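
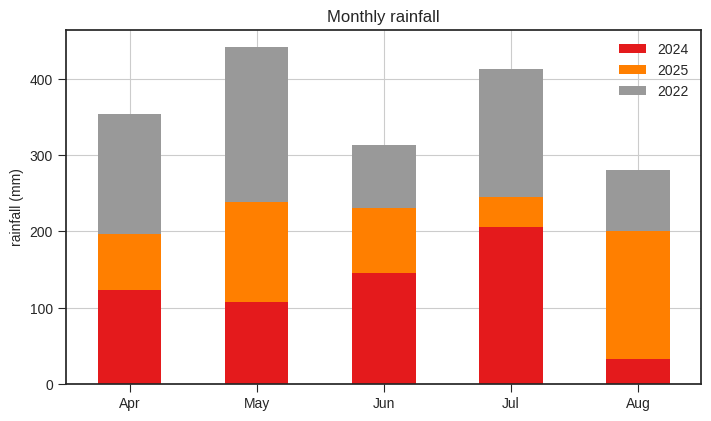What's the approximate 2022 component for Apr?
≈ 150

2022 top ≈ 350, bottom ≈ 200; segment ≈ 150.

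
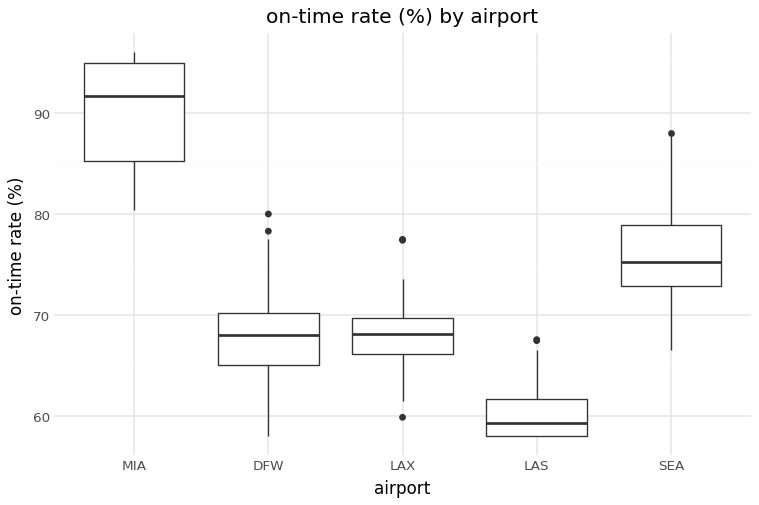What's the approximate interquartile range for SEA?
Q3 ≈ 80, Q1 ≈ 75; IQR ≈ 5.

≈ 5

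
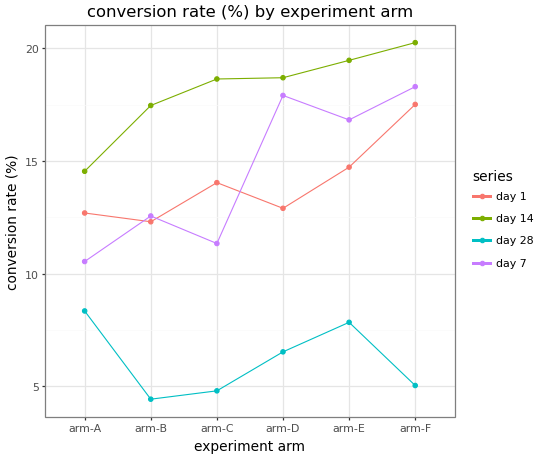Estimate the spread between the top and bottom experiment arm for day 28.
≈ 4

Max arm-A ≈ 8, min arm-B ≈ 4; range ≈ 4.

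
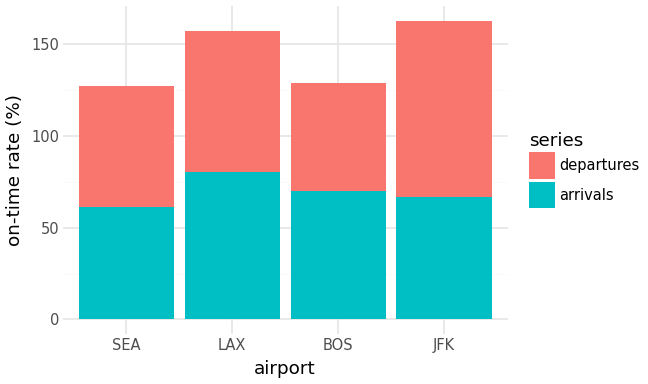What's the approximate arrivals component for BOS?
≈ 60

arrivals top ≈ 60, bottom ≈ 0; segment ≈ 60.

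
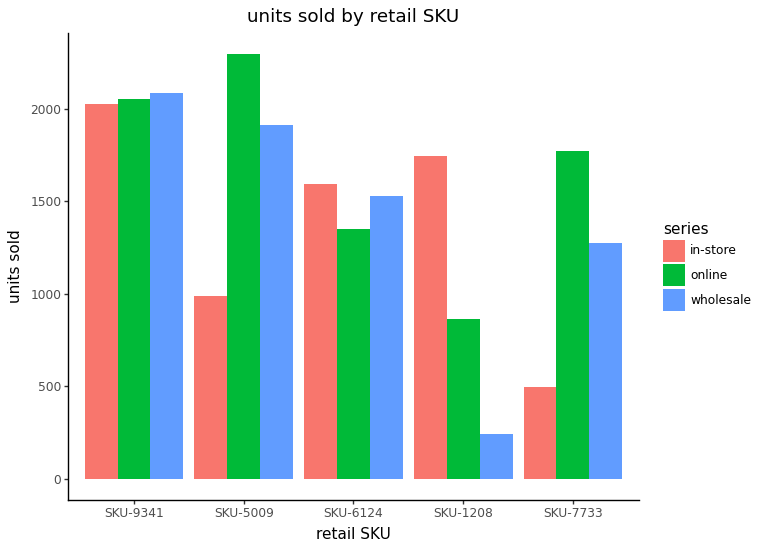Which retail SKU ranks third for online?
Top 4 for online: SKU-5009 ≈ 2200, SKU-9341 ≈ 2000, SKU-7733 ≈ 1800, SKU-6124 ≈ 1400.

SKU-7733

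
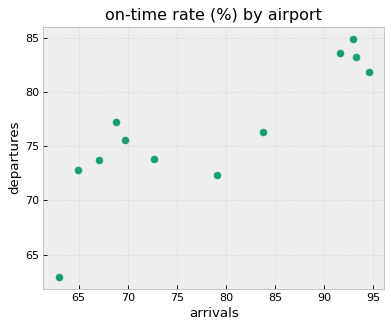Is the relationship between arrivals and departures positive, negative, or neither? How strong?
positive, strong

Points are positively correlated; strong (|r| ≈ 0.8).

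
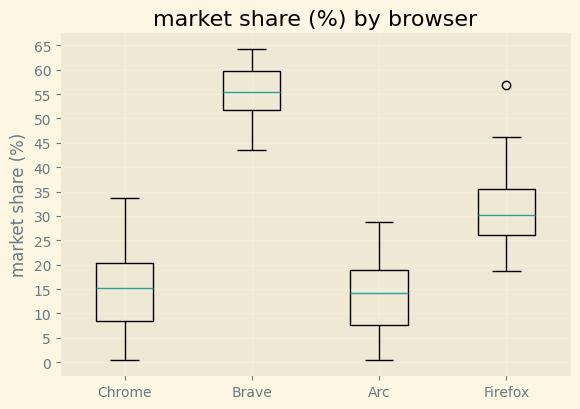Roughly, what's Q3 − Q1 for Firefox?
Q3 ≈ 35, Q1 ≈ 25; IQR ≈ 10.

≈ 10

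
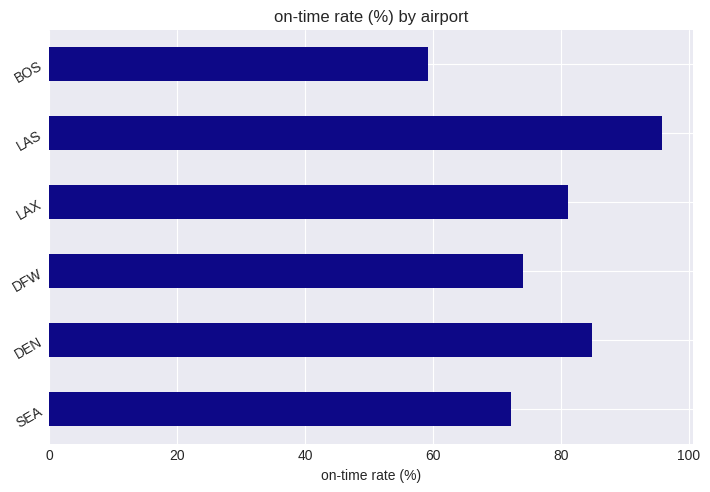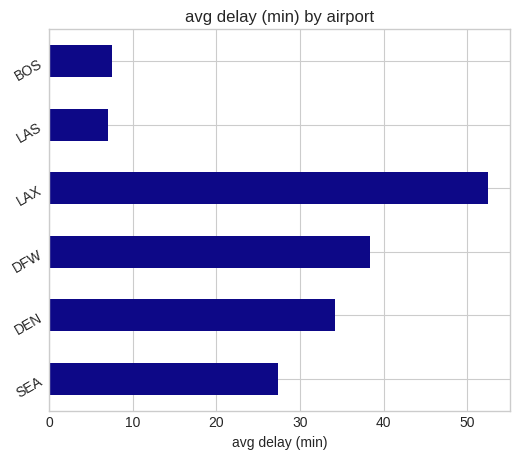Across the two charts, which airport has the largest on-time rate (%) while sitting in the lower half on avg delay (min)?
Chart 2 median avg delay (min) ≈ 30; below-median airports: SEA, LAS, BOS. Among those, LAS has the highest on-time rate (%) (≈ 100).

LAS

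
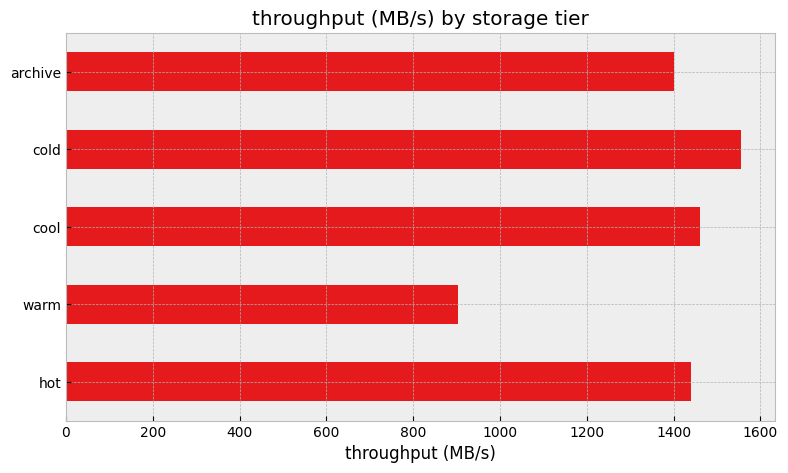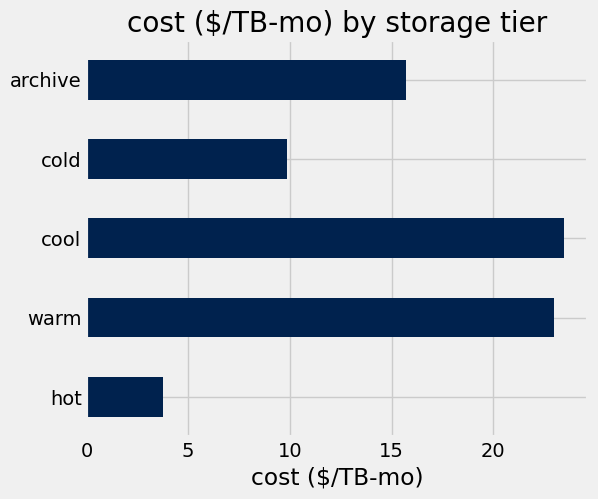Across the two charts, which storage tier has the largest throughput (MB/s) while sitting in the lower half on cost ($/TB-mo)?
cold

Chart 2 median cost ($/TB-mo) ≈ 15; below-median storage tiers: hot, cold. Among those, cold has the highest throughput (MB/s) (≈ 1600).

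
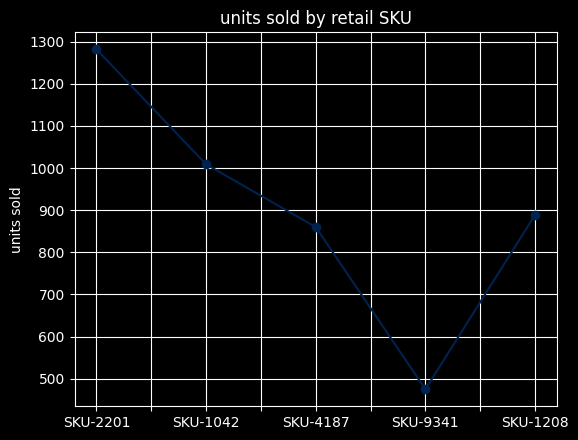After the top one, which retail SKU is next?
SKU-1042

Top 3: SKU-2201 ≈ 1300, SKU-1042 ≈ 1000, SKU-1208 ≈ 900.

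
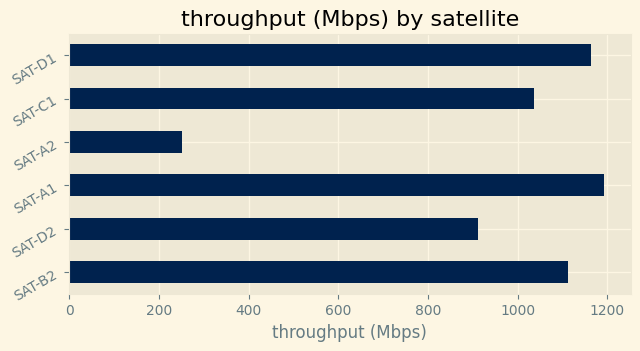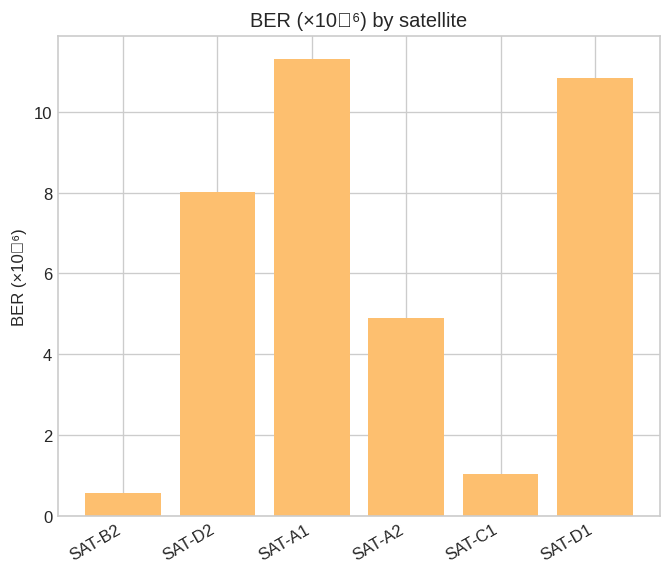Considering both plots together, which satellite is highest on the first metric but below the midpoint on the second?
Chart 2 median BER (×10⁻⁶) ≈ 6; below-median satellites: SAT-B2, SAT-A2, SAT-C1. Among those, SAT-B2 has the highest throughput (Mbps) (≈ 1200).

SAT-B2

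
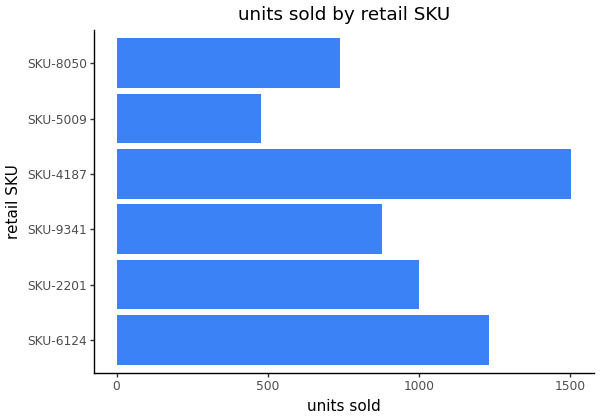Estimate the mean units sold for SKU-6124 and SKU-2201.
(1200 + 1000) / 2 ≈ 1100.

≈ 1100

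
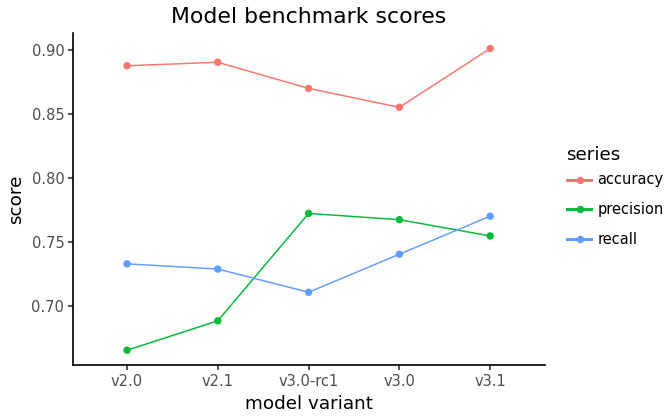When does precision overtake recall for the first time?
v3.0-rc1

v2.1: precision ≈ 0.68 vs recall ≈ 0.72 (not yet); v3.0-rc1: precision ≈ 0.78 vs recall ≈ 0.72 (first crossover).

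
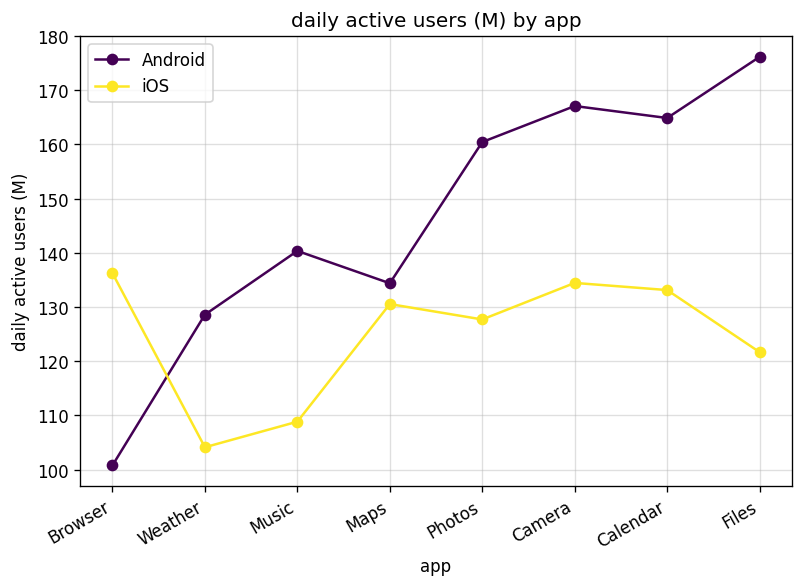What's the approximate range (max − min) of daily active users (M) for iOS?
≈ 40

Max Browser ≈ 140, min Weather ≈ 100; range ≈ 40.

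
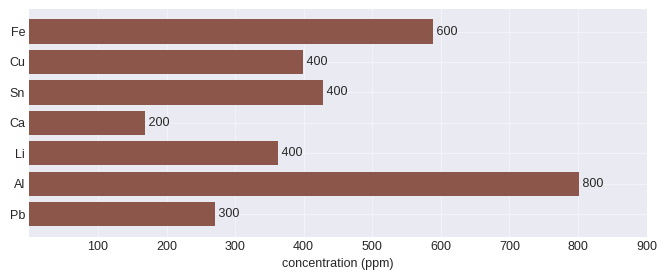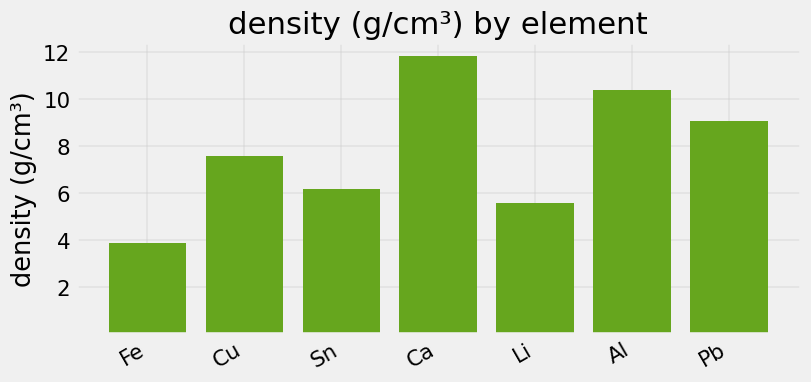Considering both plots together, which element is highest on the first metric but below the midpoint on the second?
Fe

Chart 2 median density (g/cm³) ≈ 8; below-median elements: Fe, Sn, Li. Among those, Fe has the highest concentration (ppm) (≈ 600).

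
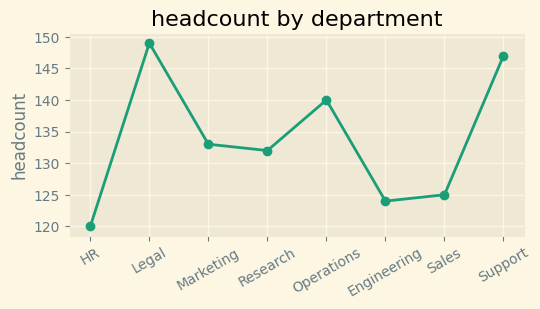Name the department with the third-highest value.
Top 4: Legal ≈ 150, Support ≈ 145, Operations ≈ 140, Marketing ≈ 135.

Operations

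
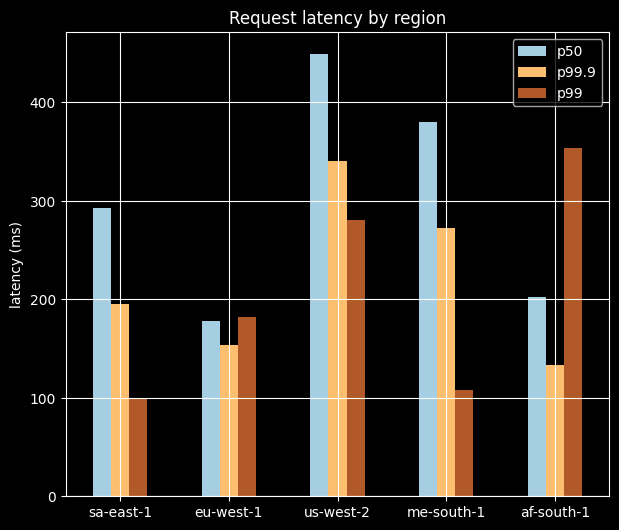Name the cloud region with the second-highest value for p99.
us-west-2

Top 3 for p99: af-south-1 ≈ 350, us-west-2 ≈ 300, eu-west-1 ≈ 200.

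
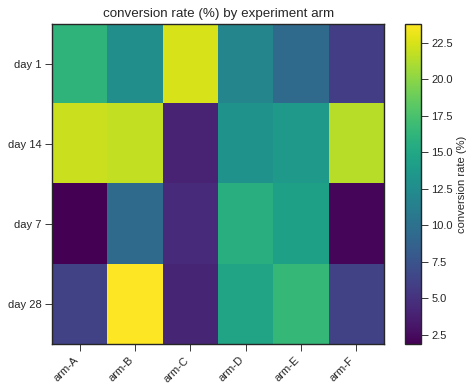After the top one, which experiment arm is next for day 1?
arm-A

Top 3 for day 1: arm-C ≈ 22, arm-A ≈ 16, arm-B ≈ 12.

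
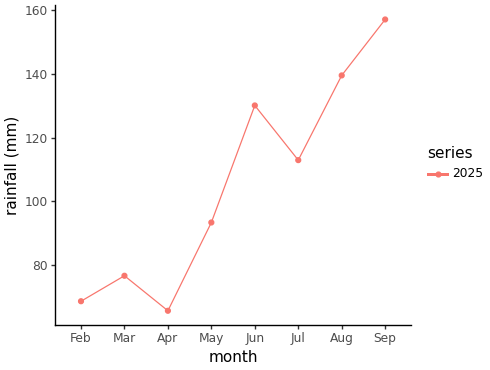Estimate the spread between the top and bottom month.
≈ 90

Max Sep ≈ 160, min Apr ≈ 70; range ≈ 90.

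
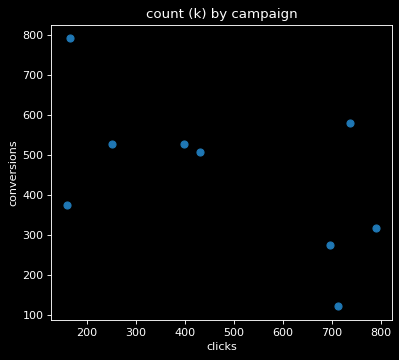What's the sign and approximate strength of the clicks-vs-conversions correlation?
negative, moderate

Points are negatively correlated; moderate (|r| ≈ 0.6).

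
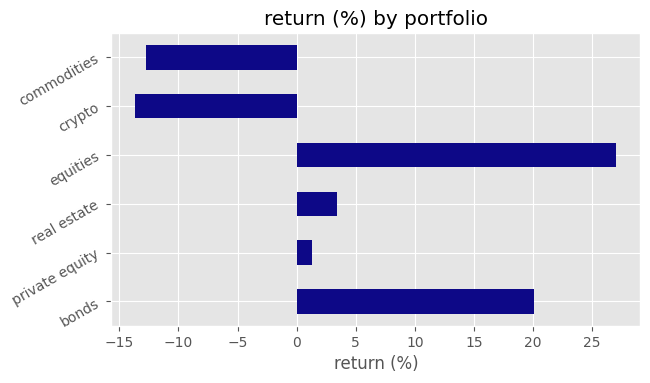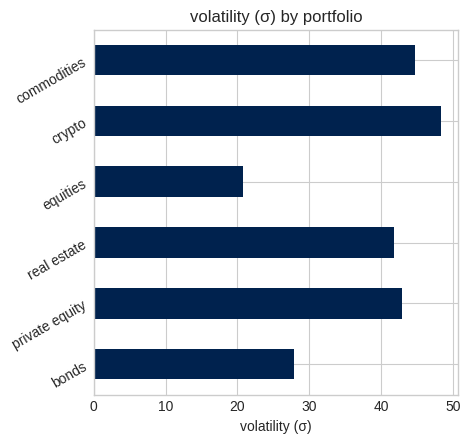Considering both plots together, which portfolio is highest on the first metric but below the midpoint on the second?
equities

Chart 2 median volatility (σ) ≈ 40; below-median portfolios: bonds, real estate, equities. Among those, equities has the highest return (%) (≈ 25).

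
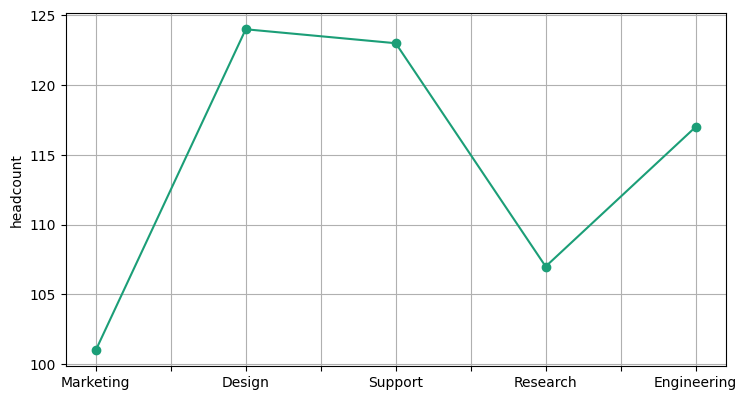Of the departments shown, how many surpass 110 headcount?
Above 110: Design, Support, Engineering.

3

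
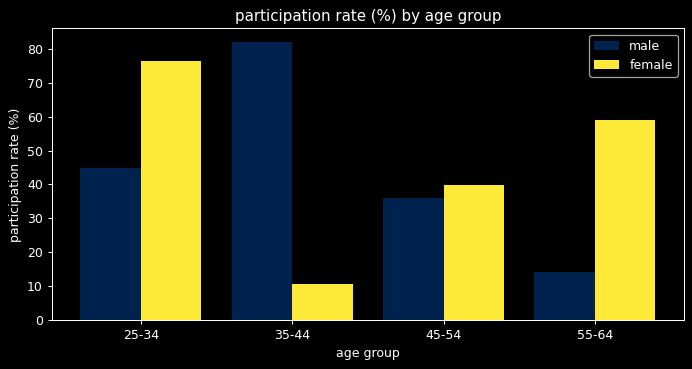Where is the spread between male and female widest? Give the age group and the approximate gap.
35-44: male ≈ 80, female ≈ 10 → gap ≈ 70. Next-largest (55-64) is only ≈ 50.

35-44, ≈ 70 %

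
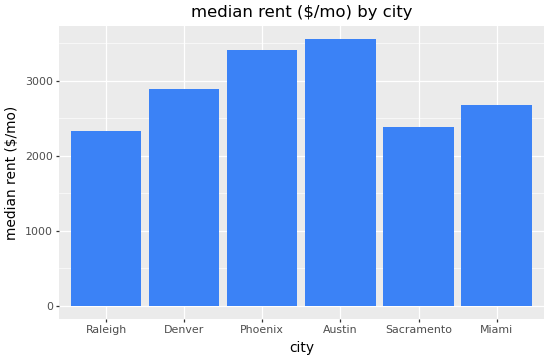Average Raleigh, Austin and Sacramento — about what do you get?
(2500 + 3500 + 2500) / 3 ≈ 2833.

≈ 2833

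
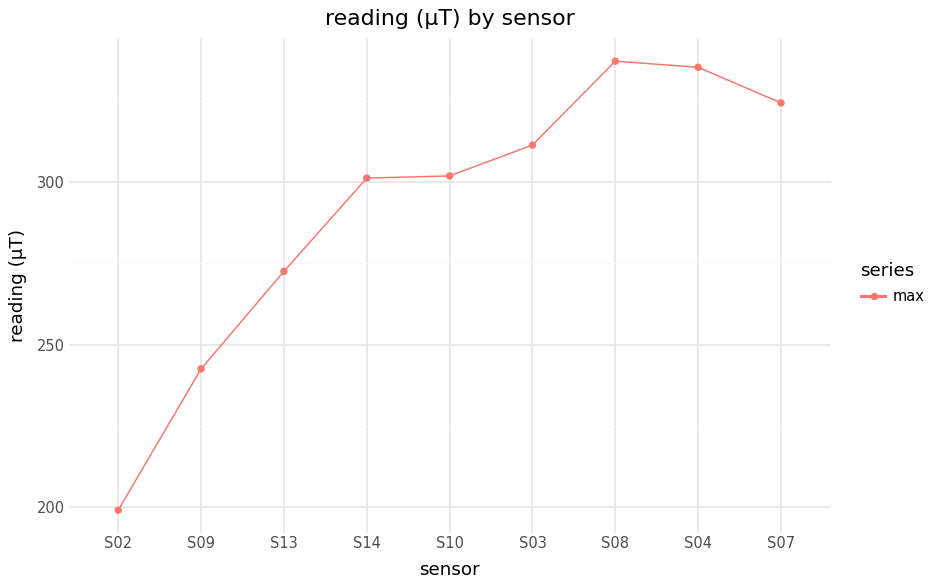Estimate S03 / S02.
S03 ≈ 320, S02 ≈ 200; 320/200 ≈ 1.6.

≈ 1.6×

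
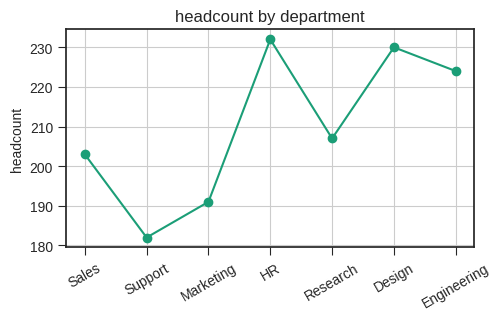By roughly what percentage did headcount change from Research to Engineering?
Research ≈ 205, Engineering ≈ 225; (225 − 205) / 205 ≈ +9.8%.

≈ +9.8%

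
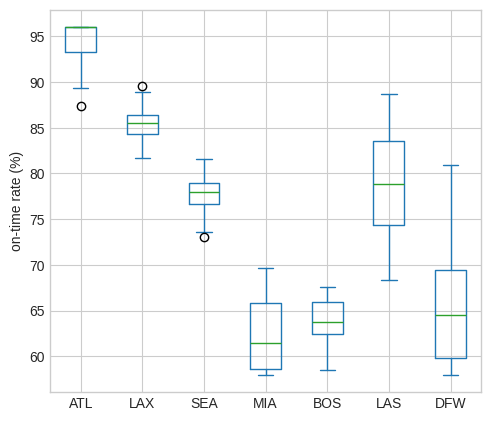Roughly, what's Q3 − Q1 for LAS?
≈ 10

Q3 ≈ 85, Q1 ≈ 75; IQR ≈ 10.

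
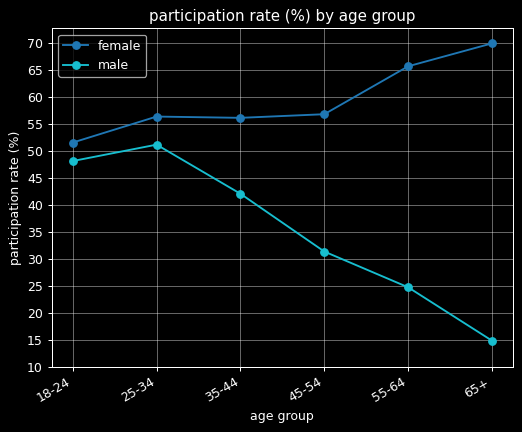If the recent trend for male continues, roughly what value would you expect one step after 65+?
Last three: 30, 25, 15 → slope ≈ -7.5/step → next ≈ 7.5.

≈ 7.5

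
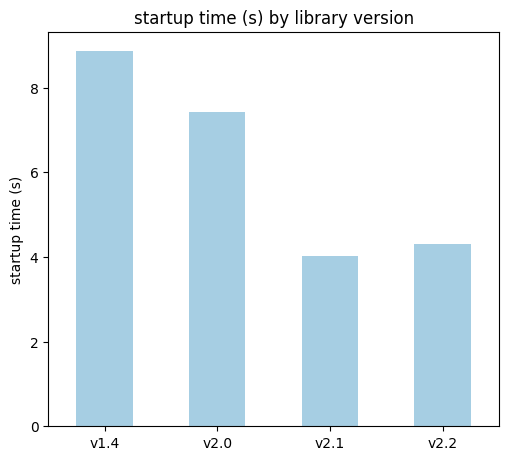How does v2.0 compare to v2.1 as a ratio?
v2.0 ≈ 7, v2.1 ≈ 4; 7/4 ≈ 1.75.

≈ 1.75×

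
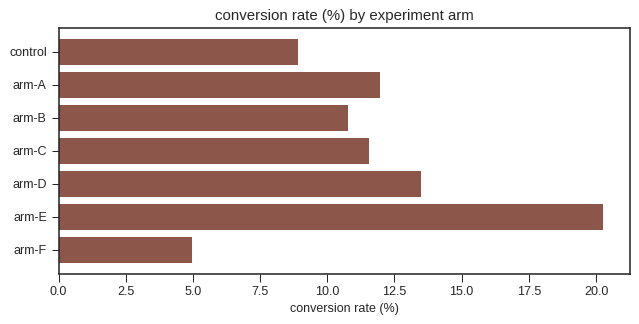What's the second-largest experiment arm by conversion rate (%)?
Top 3: arm-E ≈ 20, arm-D ≈ 14, arm-A ≈ 12.

arm-D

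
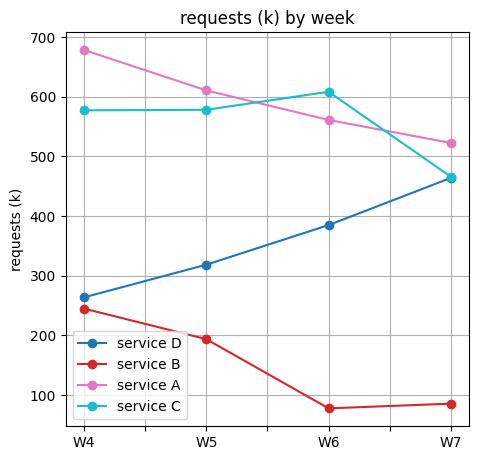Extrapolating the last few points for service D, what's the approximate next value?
≈ 600

Last three: 300, 400, 500 → slope ≈ 100/step → next ≈ 600.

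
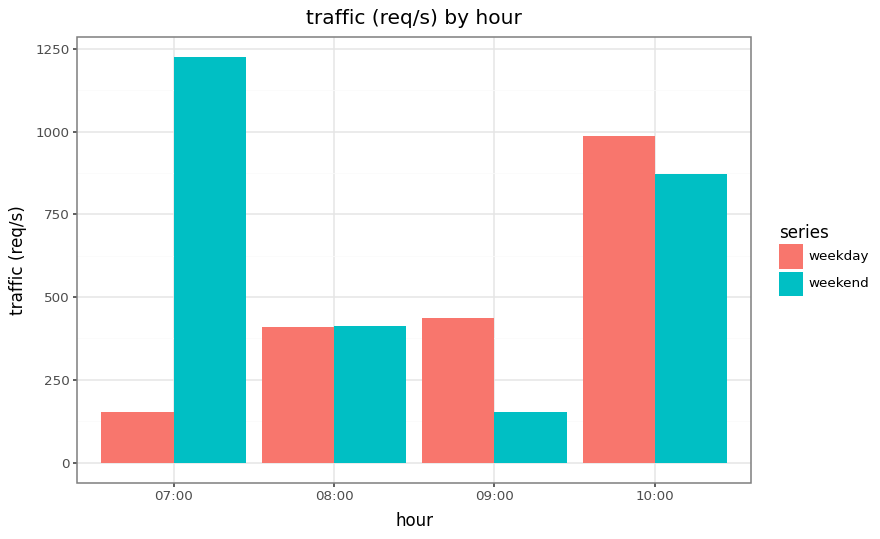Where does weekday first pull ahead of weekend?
08:00: weekday ≈ 400 vs weekend ≈ 400 (not yet); 09:00: weekday ≈ 400 vs weekend ≈ 200 (first crossover).

09:00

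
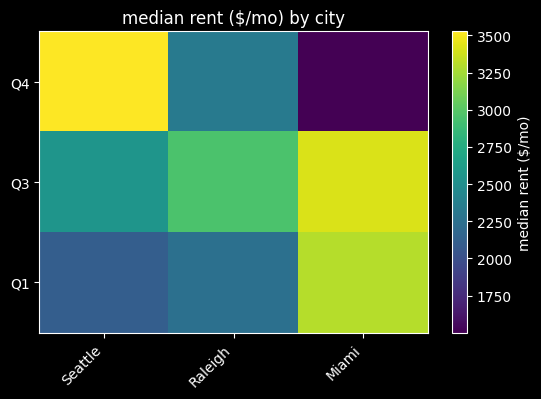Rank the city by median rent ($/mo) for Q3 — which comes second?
Top 3 for Q3: Miami ≈ 3400, Raleigh ≈ 3000, Seattle ≈ 2600.

Raleigh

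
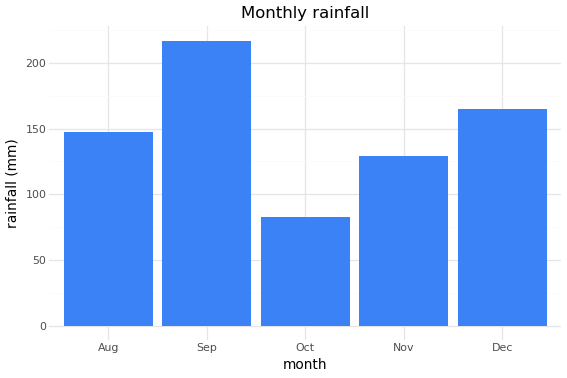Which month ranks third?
Top 4: Sep ≈ 220, Dec ≈ 160, Aug ≈ 140, Nov ≈ 120.

Aug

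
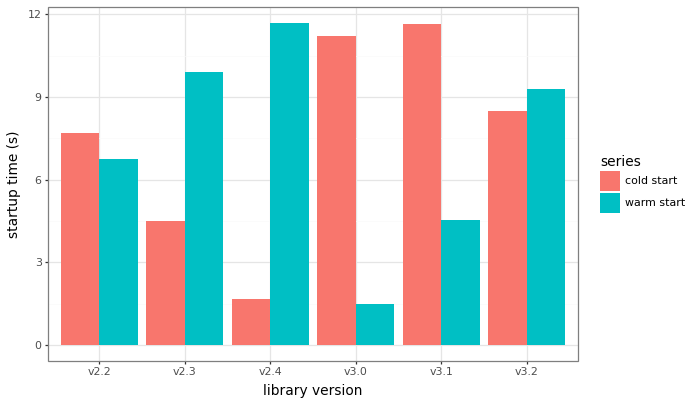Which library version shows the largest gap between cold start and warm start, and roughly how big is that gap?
v2.4: cold start ≈ 2, warm start ≈ 12 → gap ≈ 10. Next-largest (v3.0) is only ≈ 9.

v2.4, ≈ 10 s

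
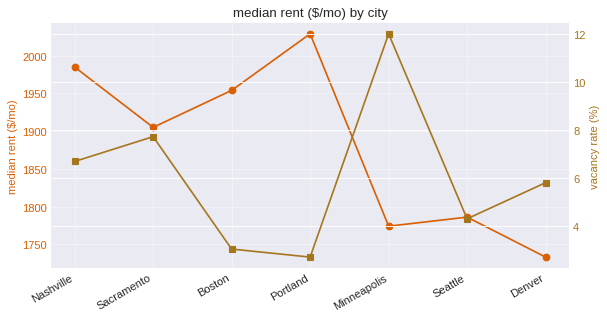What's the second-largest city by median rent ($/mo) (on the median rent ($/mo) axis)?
Top 3 (on the median rent ($/mo) axis): Portland ≈ 2025, Nashville ≈ 1975, Boston ≈ 1950.

Nashville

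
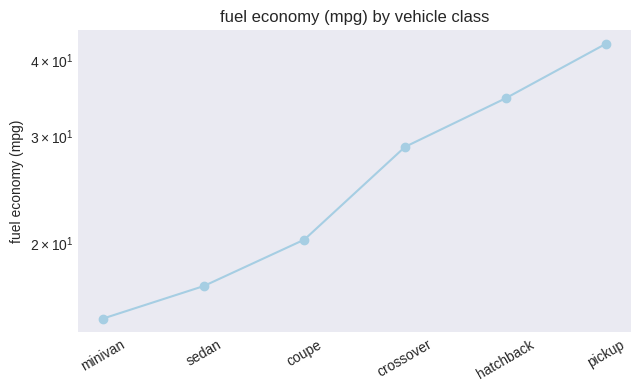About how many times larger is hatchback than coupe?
hatchback ≈ 35, coupe ≈ 20; 35/20 ≈ 1.75.

≈ 1.75×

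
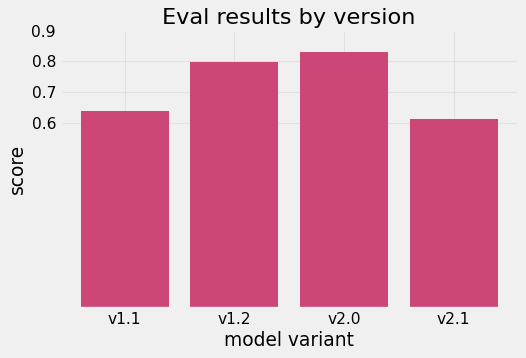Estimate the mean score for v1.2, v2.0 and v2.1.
(0.8 + 0.8 + 0.6) / 3 ≈ 0.73.

≈ 0.73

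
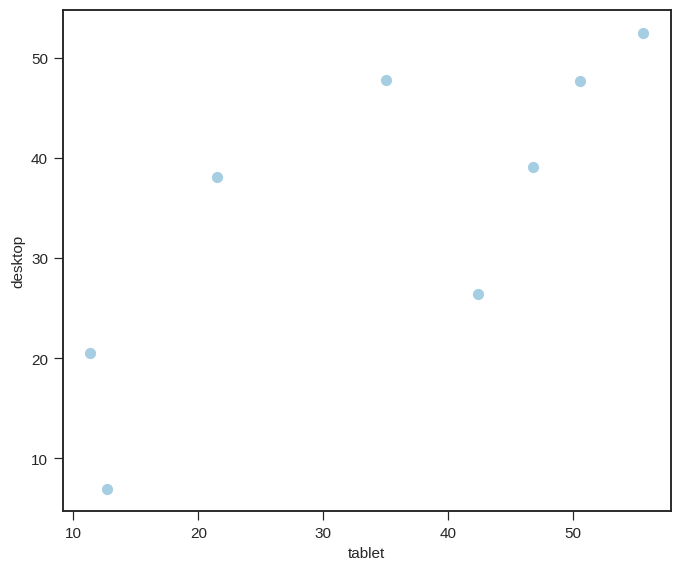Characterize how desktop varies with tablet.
Points are positively correlated; strong (|r| ≈ 0.8).

positive, strong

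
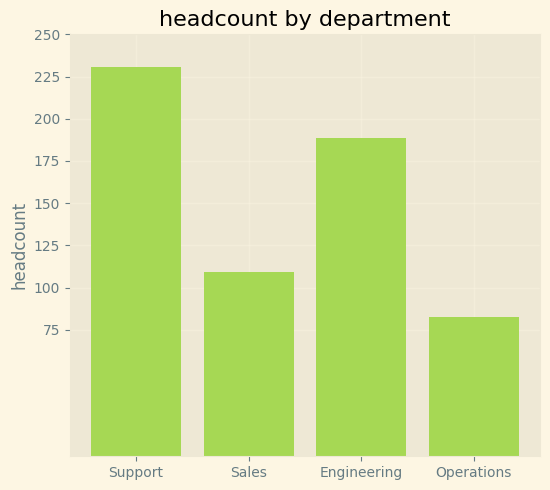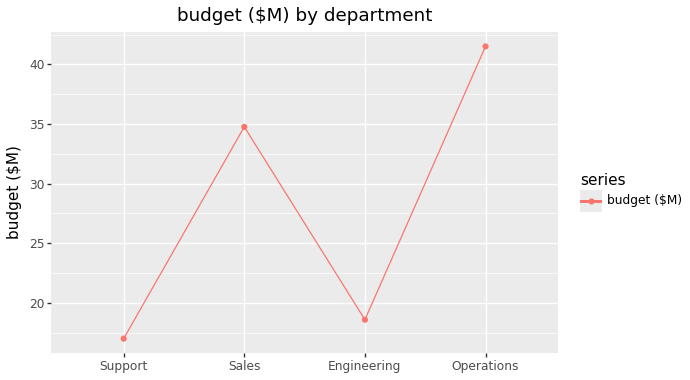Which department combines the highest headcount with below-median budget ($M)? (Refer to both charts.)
Support

Chart 2 median budget ($M) ≈ 25; below-median departments: Support, Engineering. Among those, Support has the highest headcount (≈ 225).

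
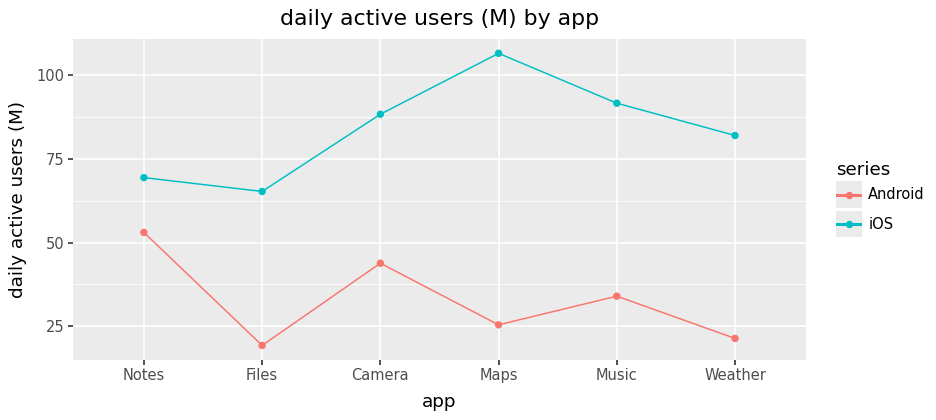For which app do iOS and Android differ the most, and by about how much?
Maps: iOS ≈ 110, Android ≈ 30 → gap ≈ 80. Next-largest (Weather) is only ≈ 60.

Maps, ≈ 80 M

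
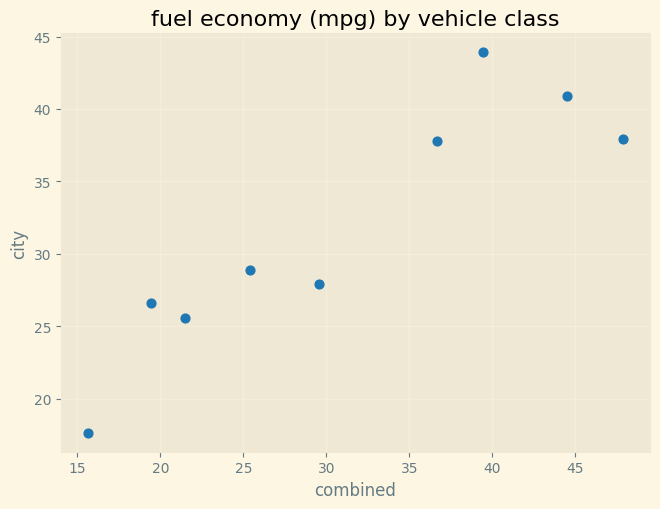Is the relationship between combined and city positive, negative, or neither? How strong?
positive, strong

Points are positively correlated; strong (|r| ≈ 0.9).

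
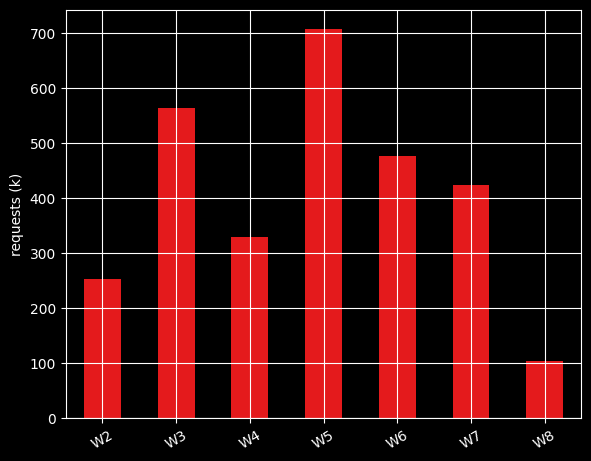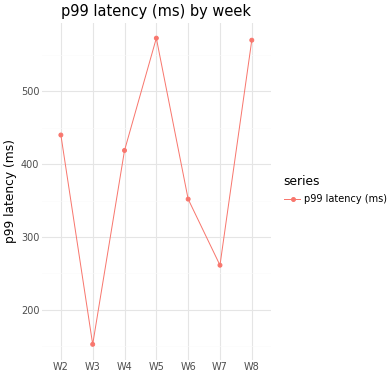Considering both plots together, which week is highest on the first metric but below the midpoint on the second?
Chart 2 median p99 latency (ms) ≈ 400; below-median weeks: W3, W6, W7. Among those, W3 has the highest requests (k) (≈ 600).

W3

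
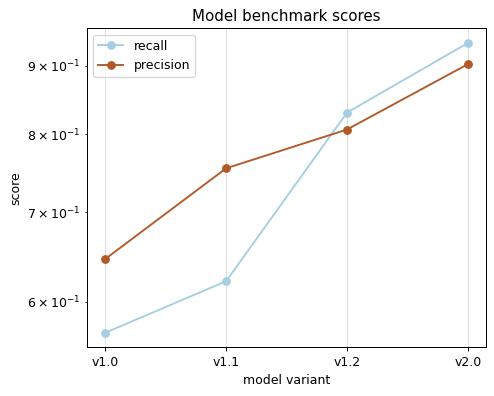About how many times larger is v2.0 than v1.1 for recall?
≈ 1.58×

v2.0 ≈ 0.95, v1.1 ≈ 0.60; 0.95/0.60 ≈ 1.58.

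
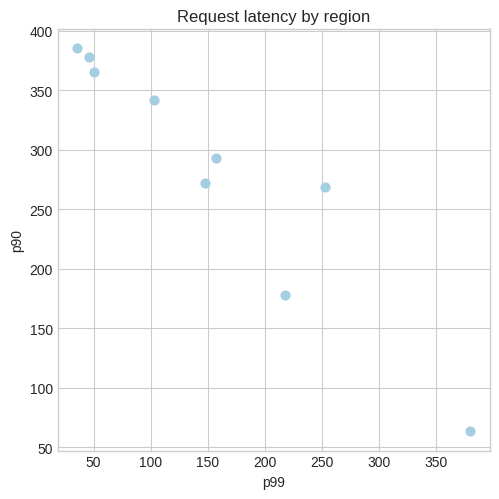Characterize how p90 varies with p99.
negative, strong

Points are negatively correlated; strong (|r| ≈ 0.9).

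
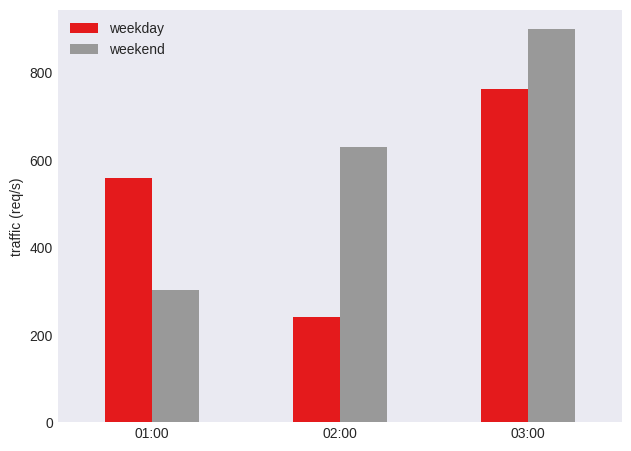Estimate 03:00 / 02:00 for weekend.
≈ 1.5×

03:00 ≈ 900, 02:00 ≈ 600; 900/600 ≈ 1.5.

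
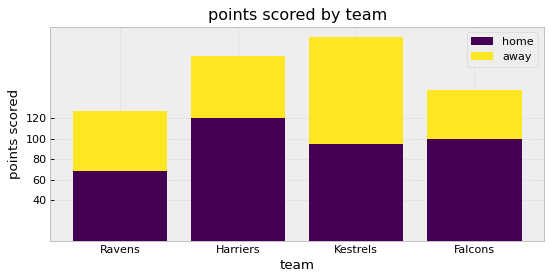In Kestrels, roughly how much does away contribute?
away top ≈ 200, bottom ≈ 100; segment ≈ 100.

≈ 100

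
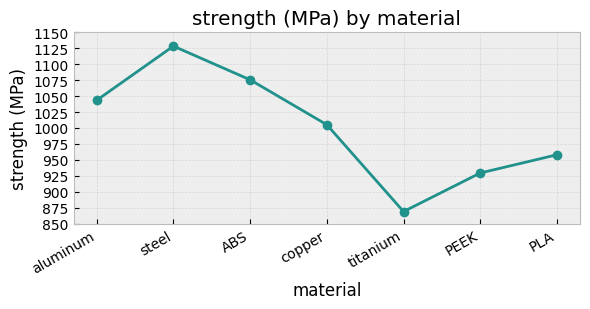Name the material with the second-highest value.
ABS

Top 3: steel ≈ 1125, ABS ≈ 1075, aluminum ≈ 1050.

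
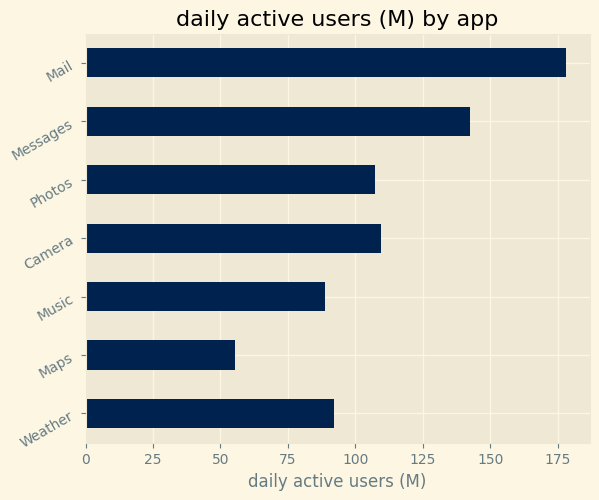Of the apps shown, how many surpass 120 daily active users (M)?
2

Above 120: Messages, Mail.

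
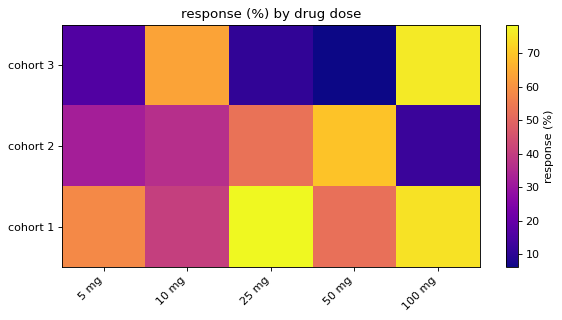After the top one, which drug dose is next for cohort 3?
10 mg

Top 3 for cohort 3: 100 mg ≈ 80, 10 mg ≈ 60, 5 mg ≈ 20.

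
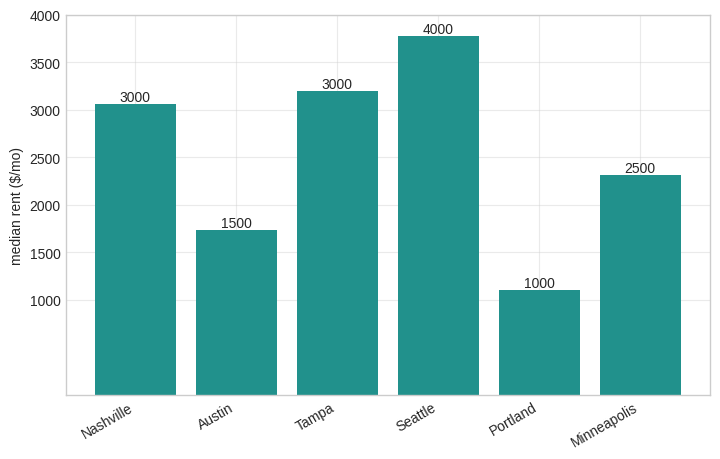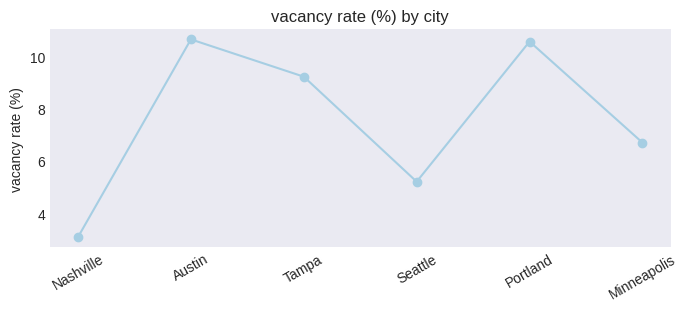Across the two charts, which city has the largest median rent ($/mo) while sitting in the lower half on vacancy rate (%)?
Seattle

Chart 2 median vacancy rate (%) ≈ 8; below-median cities: Nashville, Seattle, Minneapolis. Among those, Seattle has the highest median rent ($/mo) (≈ 4000).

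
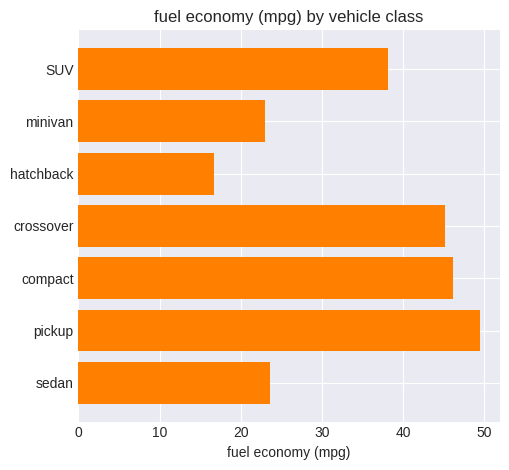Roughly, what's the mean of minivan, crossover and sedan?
(25 + 45 + 25) / 3 ≈ 32.

≈ 32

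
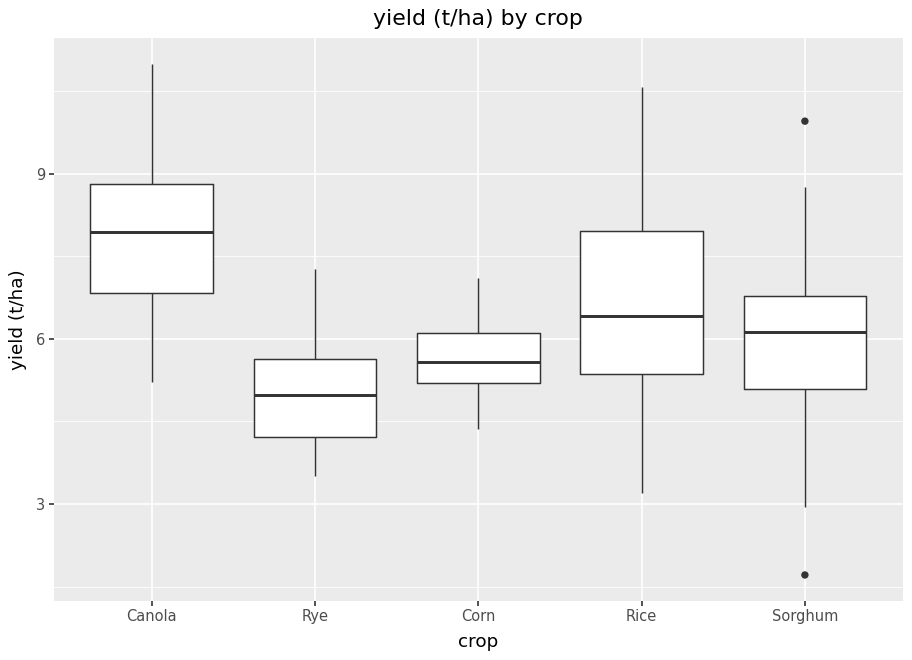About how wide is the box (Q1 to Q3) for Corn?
≈ 1.0

Q3 ≈ 6.0, Q1 ≈ 5.0; IQR ≈ 1.0.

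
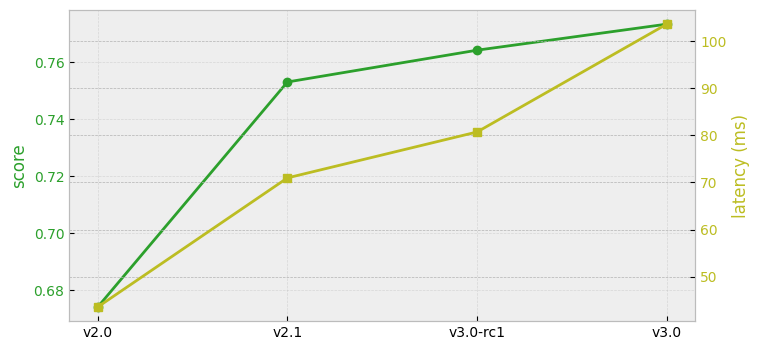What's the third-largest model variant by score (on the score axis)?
Top 4 (on the score axis): v3.0 ≈ 0.77, v3.0-rc1 ≈ 0.76, v2.1 ≈ 0.75, v2.0 ≈ 0.67.

v2.1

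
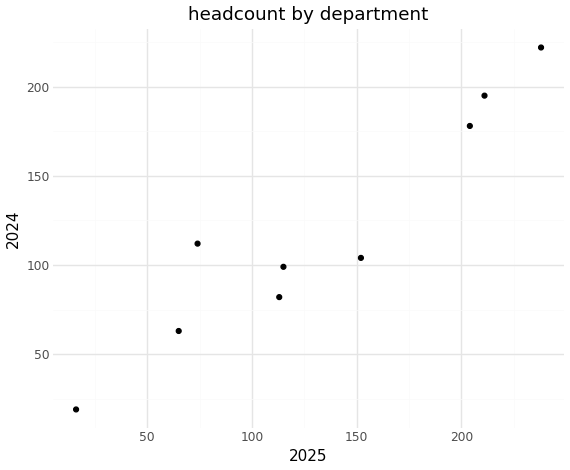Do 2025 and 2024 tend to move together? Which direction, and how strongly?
Points are positively correlated; strong (|r| ≈ 0.9).

positive, strong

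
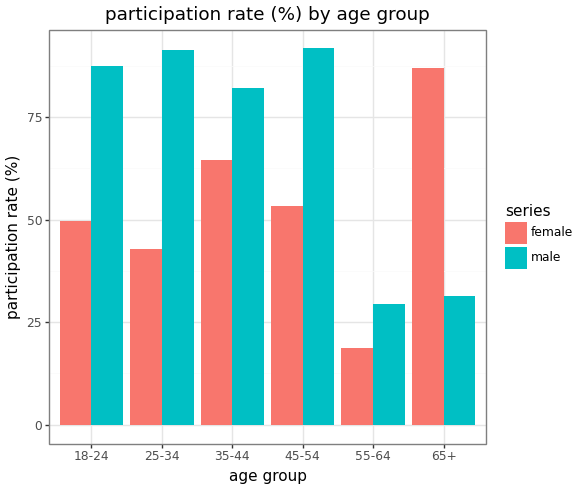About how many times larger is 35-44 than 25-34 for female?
35-44 ≈ 60, 25-34 ≈ 40; 60/40 ≈ 1.5.

≈ 1.5×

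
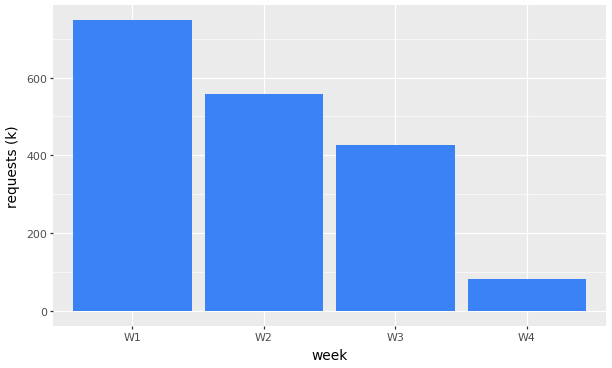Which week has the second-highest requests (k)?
Top 3: W1 ≈ 700, W2 ≈ 600, W3 ≈ 400.

W2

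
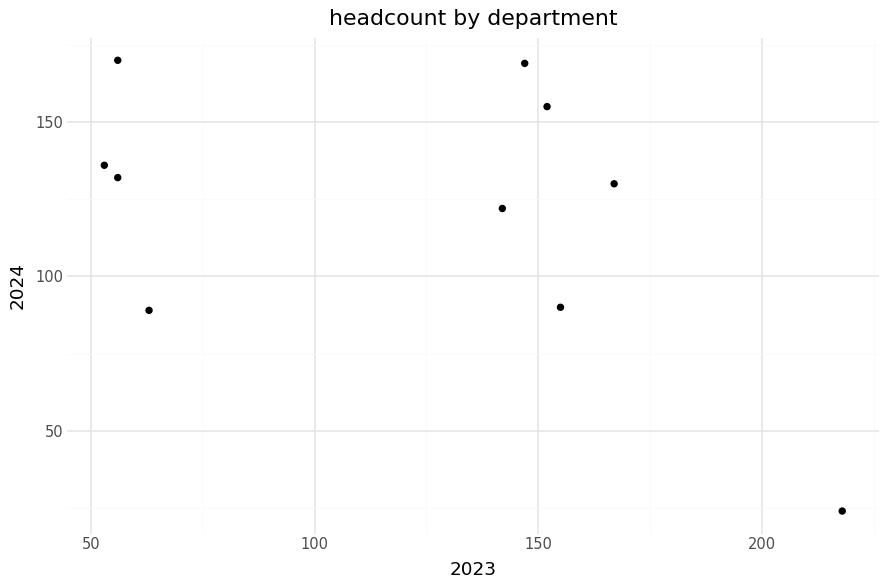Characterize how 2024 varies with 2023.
negative, moderate

Points are negatively correlated; moderate (|r| ≈ 0.5).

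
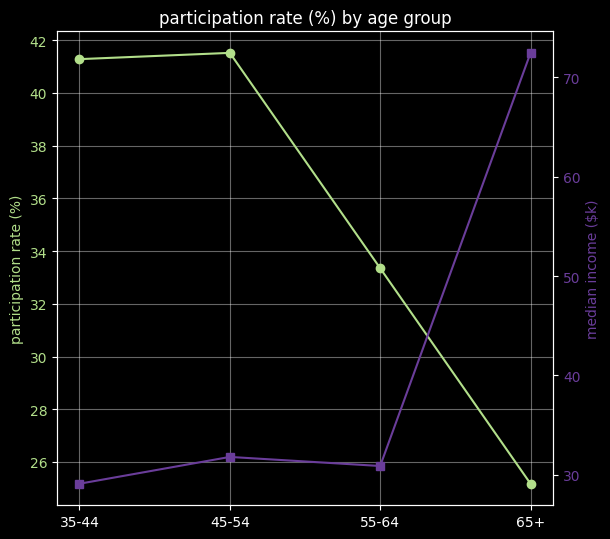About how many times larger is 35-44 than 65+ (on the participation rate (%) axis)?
35-44 ≈ 42, 65+ ≈ 26; 42/26 ≈ 1.62.

≈ 1.62×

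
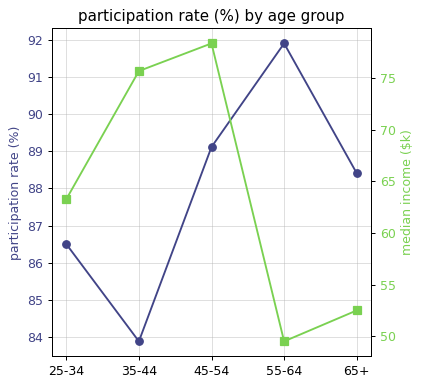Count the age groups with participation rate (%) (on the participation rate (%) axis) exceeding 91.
1

Above 91: 55-64.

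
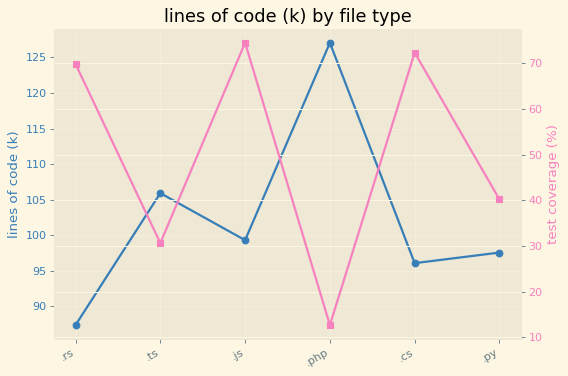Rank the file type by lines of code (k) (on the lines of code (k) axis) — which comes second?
Top 3 (on the lines of code (k) axis): .php ≈ 125, .ts ≈ 105, .js ≈ 100.

.ts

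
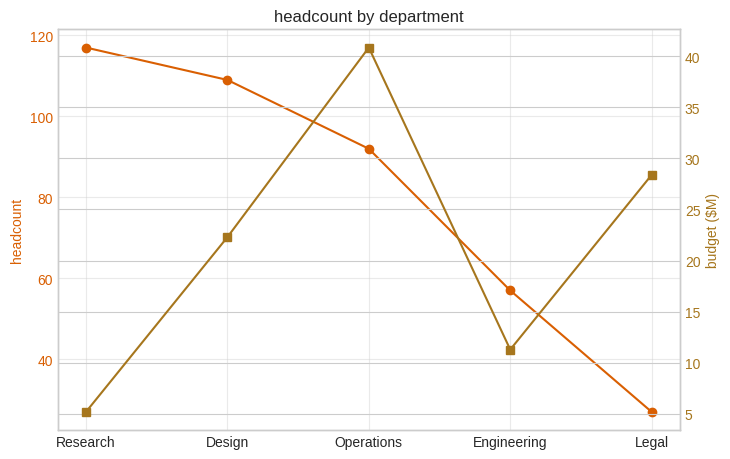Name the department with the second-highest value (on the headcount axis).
Design

Top 3 (on the headcount axis): Research ≈ 120, Design ≈ 110, Operations ≈ 90.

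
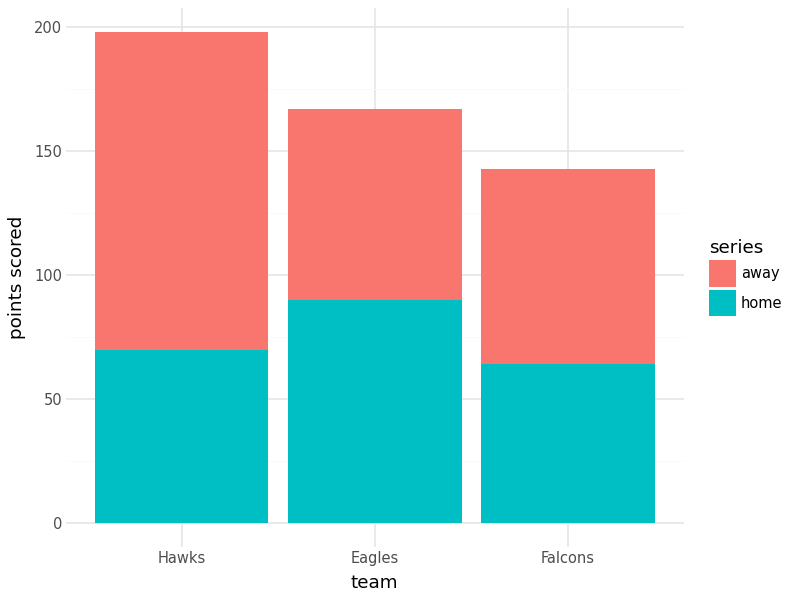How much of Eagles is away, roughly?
≈ 80

away top ≈ 160, bottom ≈ 80; segment ≈ 80.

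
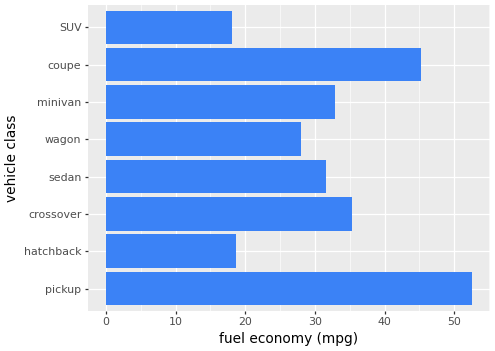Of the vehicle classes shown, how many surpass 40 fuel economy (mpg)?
2

Above 40: pickup, coupe.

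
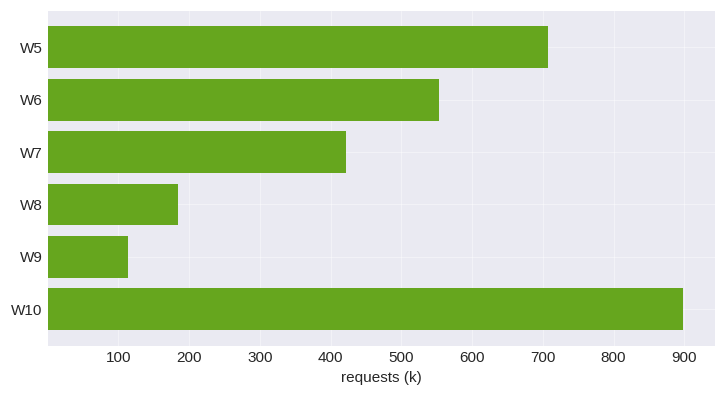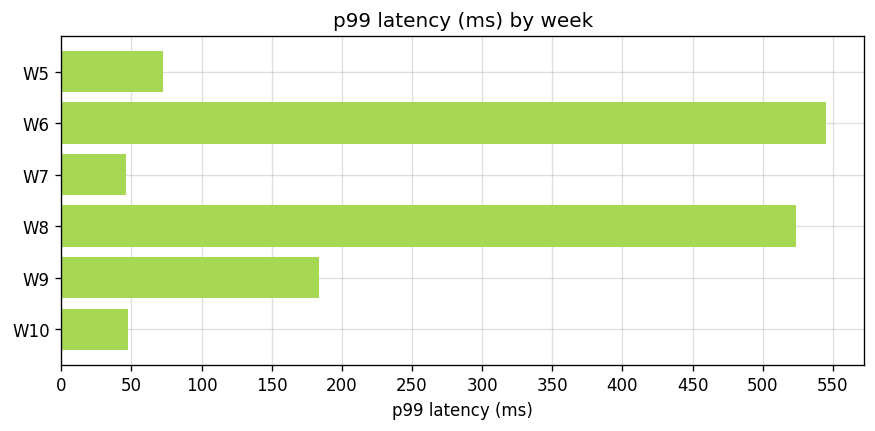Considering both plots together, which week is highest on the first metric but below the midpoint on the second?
W10

Chart 2 median p99 latency (ms) ≈ 150; below-median weeks: W5, W7, W10. Among those, W10 has the highest requests (k) (≈ 900).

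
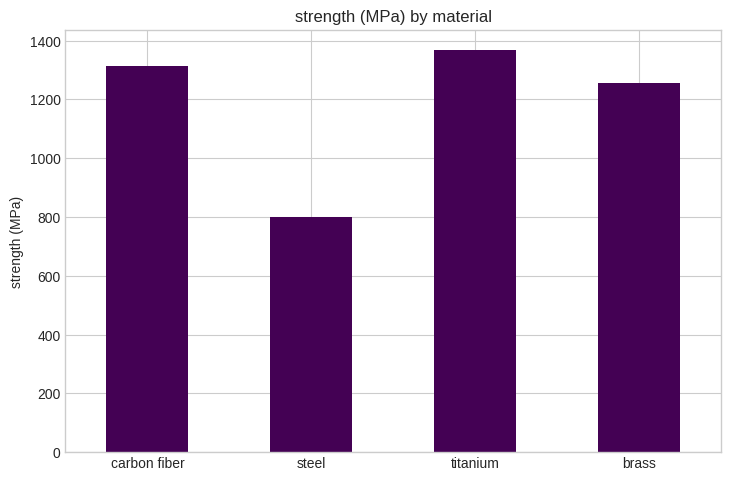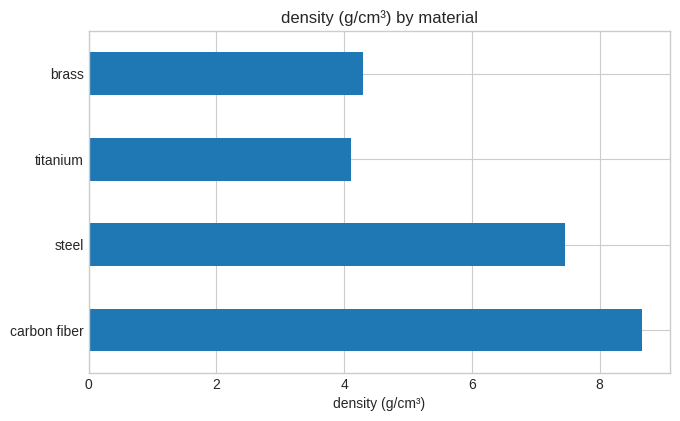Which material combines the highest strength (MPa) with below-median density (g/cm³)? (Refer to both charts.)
titanium

Chart 2 median density (g/cm³) ≈ 6; below-median materials: titanium, brass. Among those, titanium has the highest strength (MPa) (≈ 1400).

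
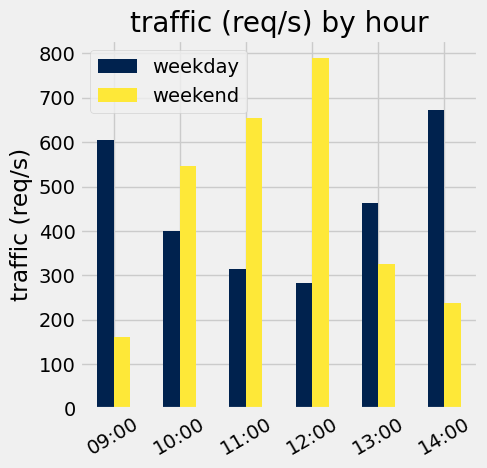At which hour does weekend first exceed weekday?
09:00: weekend ≈ 200 vs weekday ≈ 600 (not yet); 10:00: weekend ≈ 500 vs weekday ≈ 400 (first crossover).

10:00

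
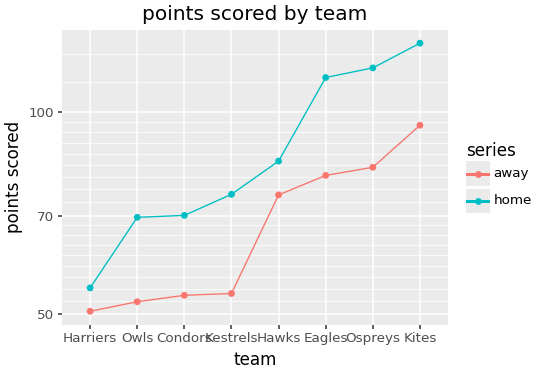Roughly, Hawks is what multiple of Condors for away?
Hawks ≈ 80, Condors ≈ 50; 80/50 ≈ 1.6.

≈ 1.6×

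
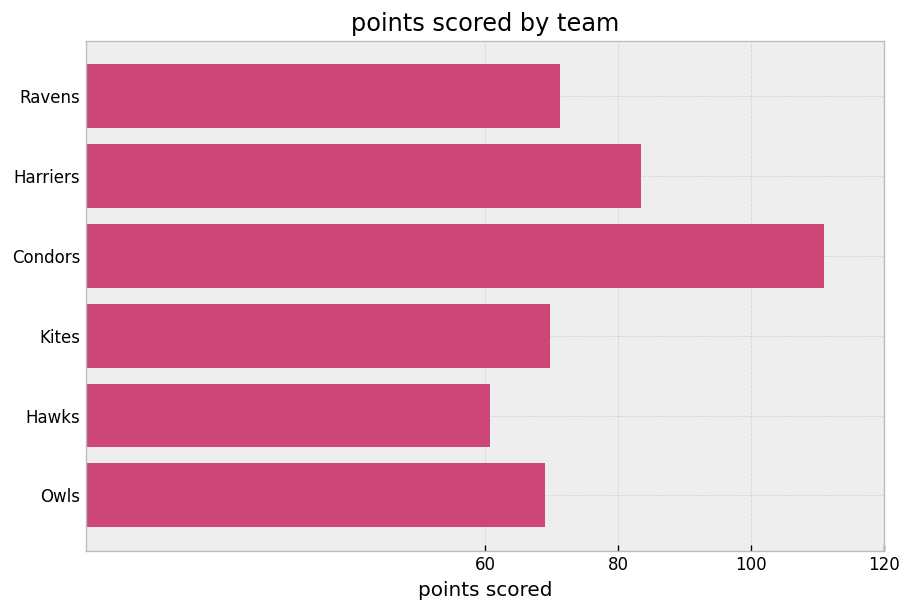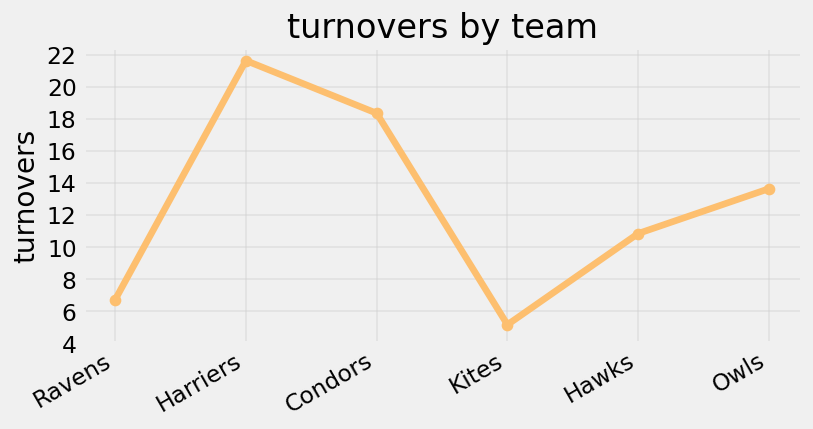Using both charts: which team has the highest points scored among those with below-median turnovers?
Ravens

Chart 2 median turnovers ≈ 12; below-median teams: Ravens, Kites, Hawks. Among those, Ravens has the highest points scored (≈ 80).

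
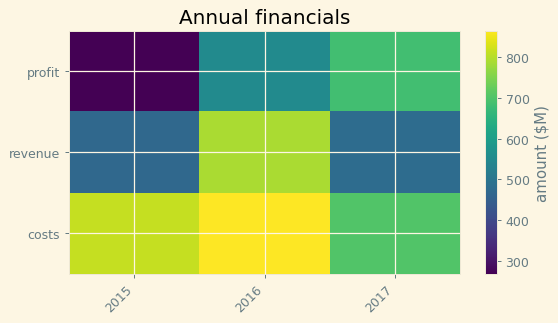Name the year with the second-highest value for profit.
Top 3 for profit: 2017 ≈ 700, 2016 ≈ 550, 2015 ≈ 250.

2016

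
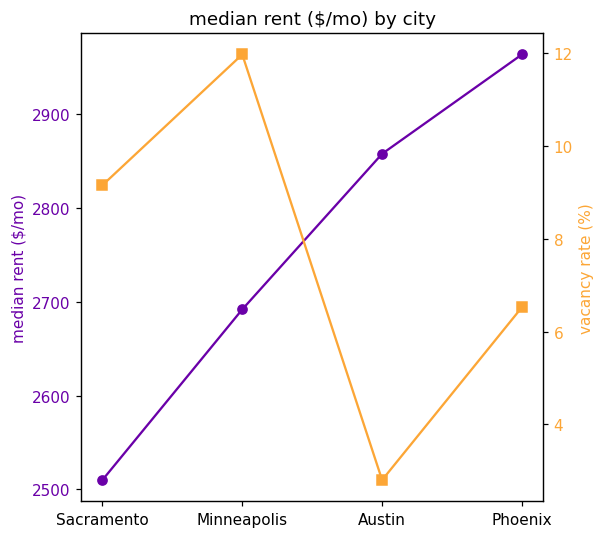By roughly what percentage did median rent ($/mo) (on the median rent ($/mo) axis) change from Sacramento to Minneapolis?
≈ +8%

Sacramento ≈ 2500, Minneapolis ≈ 2700; (2700 − 2500) / 2500 ≈ +8%.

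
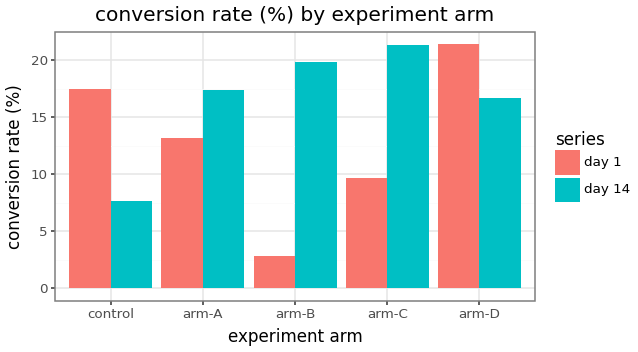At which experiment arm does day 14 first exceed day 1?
arm-A

control: day 14 ≈ 8 vs day 1 ≈ 18 (not yet); arm-A: day 14 ≈ 18 vs day 1 ≈ 14 (first crossover).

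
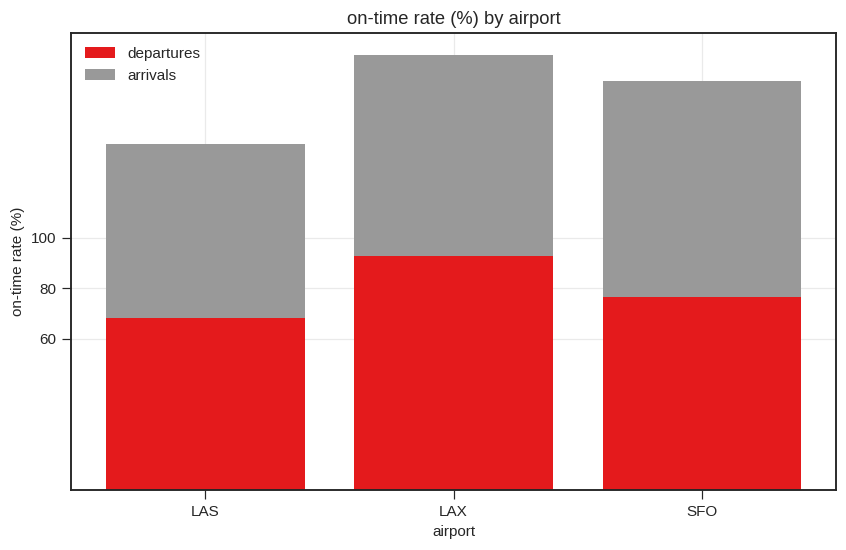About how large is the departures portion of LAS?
≈ 60

departures top ≈ 60, bottom ≈ 0; segment ≈ 60.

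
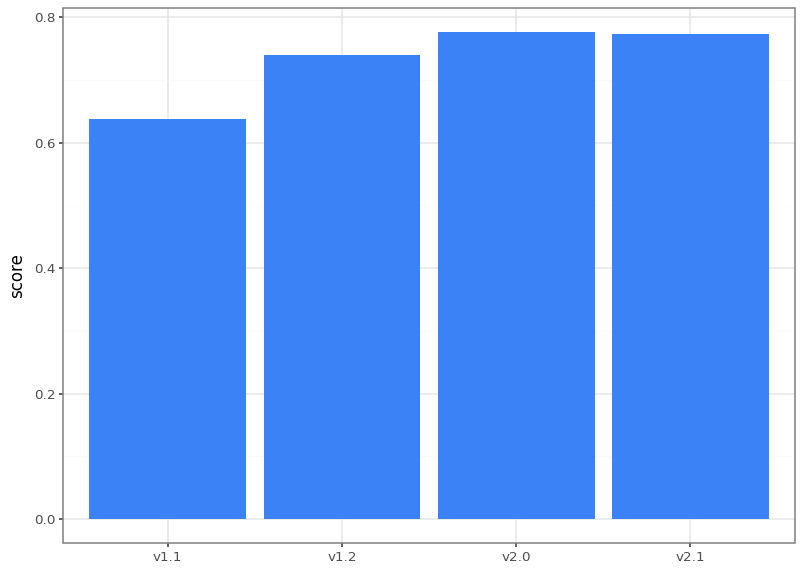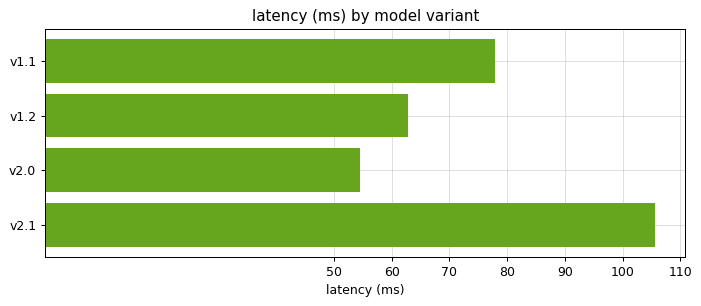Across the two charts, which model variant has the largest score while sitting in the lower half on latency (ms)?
Chart 2 median latency (ms) ≈ 70; below-median model variants: v1.2, v2.0. Among those, v2.0 has the highest score (≈ 0.8).

v2.0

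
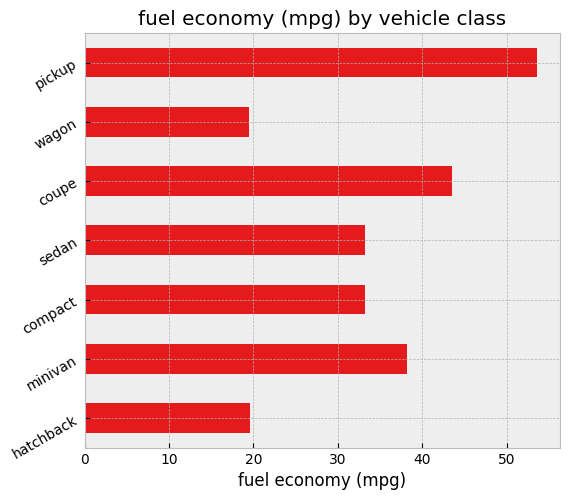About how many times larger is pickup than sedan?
pickup ≈ 55, sedan ≈ 35; 55/35 ≈ 1.57.

≈ 1.57×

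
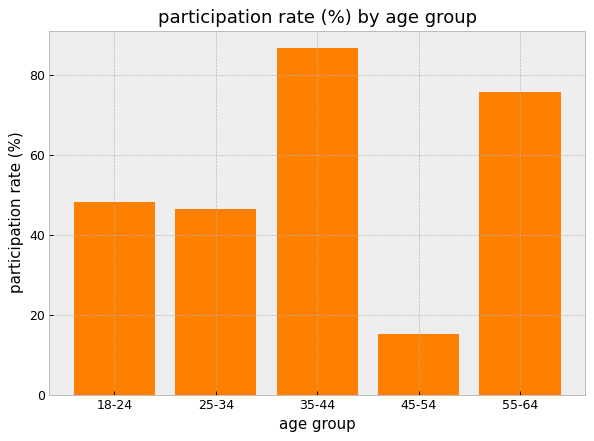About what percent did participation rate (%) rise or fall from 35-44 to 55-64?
≈ -11.1%

35-44 ≈ 90, 55-64 ≈ 80; (80 − 90) / 90 ≈ -11.1%.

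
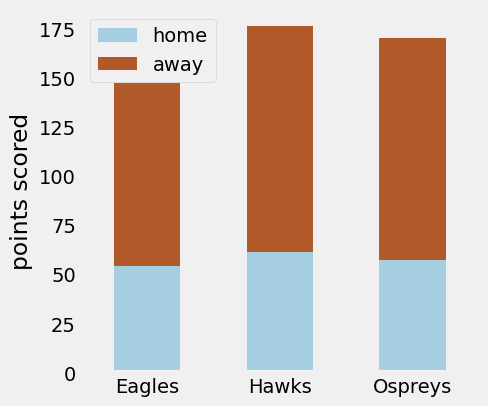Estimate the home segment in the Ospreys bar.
home top ≈ 60, bottom ≈ 0; segment ≈ 60.

≈ 60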